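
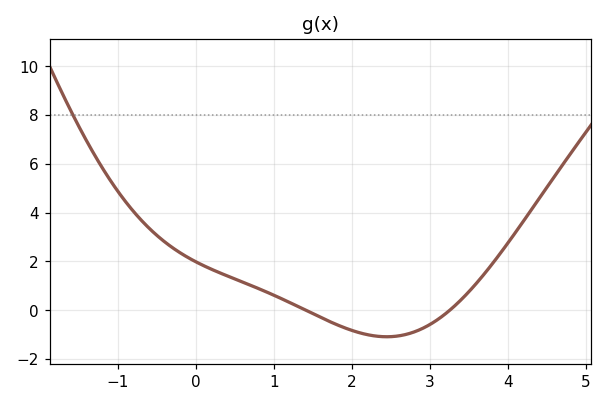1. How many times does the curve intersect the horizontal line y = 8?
1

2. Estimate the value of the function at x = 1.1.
0.47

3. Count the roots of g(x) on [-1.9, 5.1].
2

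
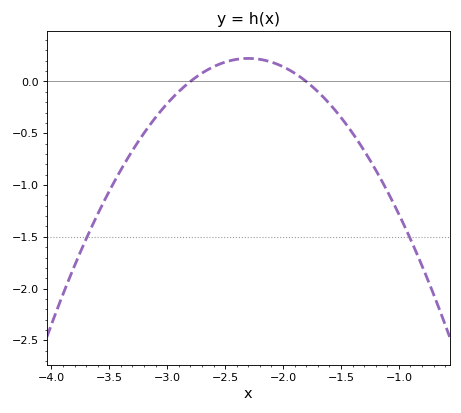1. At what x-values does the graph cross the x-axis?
-2.8, -1.8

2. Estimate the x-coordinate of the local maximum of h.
-2.3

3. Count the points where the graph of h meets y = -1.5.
2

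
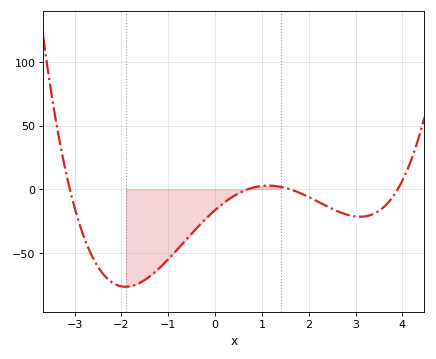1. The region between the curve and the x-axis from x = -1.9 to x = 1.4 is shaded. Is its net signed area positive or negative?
negative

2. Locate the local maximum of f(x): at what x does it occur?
1.14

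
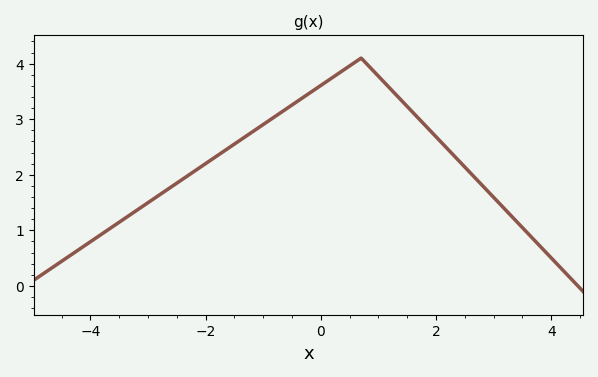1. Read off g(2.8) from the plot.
1.81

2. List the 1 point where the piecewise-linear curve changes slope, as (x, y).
(0.7, 4.1)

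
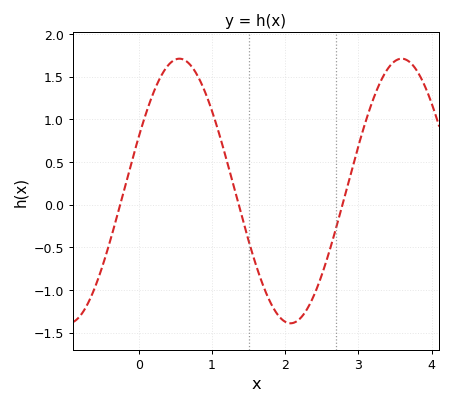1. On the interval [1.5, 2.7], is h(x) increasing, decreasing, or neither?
neither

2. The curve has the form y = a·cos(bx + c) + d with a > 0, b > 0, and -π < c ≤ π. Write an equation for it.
y = 1.55cos(2.07x - 1.15) + 0.16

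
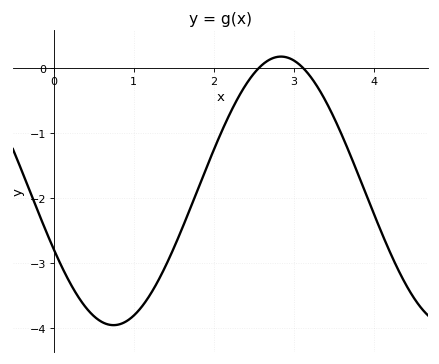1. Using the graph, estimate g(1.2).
-3.5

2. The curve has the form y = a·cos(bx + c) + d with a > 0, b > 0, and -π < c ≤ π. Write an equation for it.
y = 2.07cos(1.5x + 2) - 1.89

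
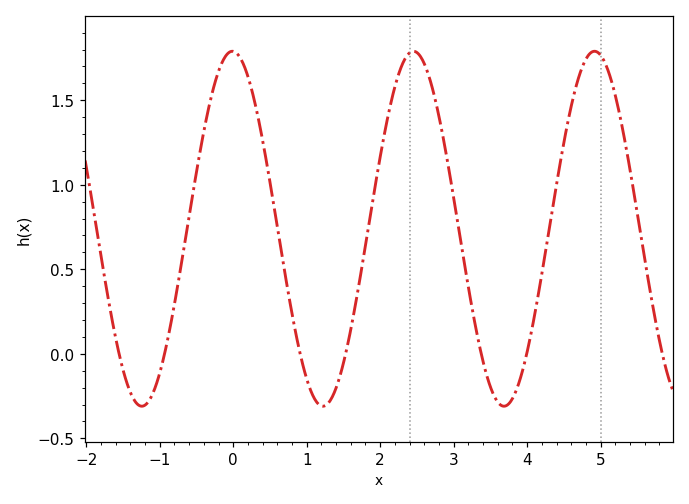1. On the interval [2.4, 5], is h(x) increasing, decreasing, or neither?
neither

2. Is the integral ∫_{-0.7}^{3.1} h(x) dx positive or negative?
positive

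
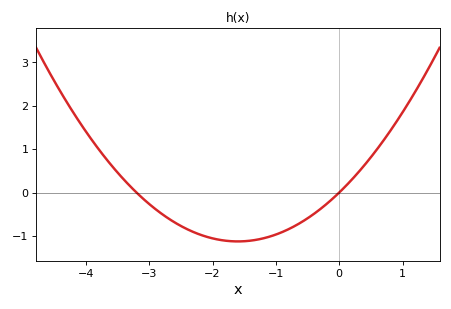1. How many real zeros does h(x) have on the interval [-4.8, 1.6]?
2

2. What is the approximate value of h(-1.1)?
-1.02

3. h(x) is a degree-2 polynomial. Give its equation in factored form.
y = 0.44(x + 3.2)(x - 0)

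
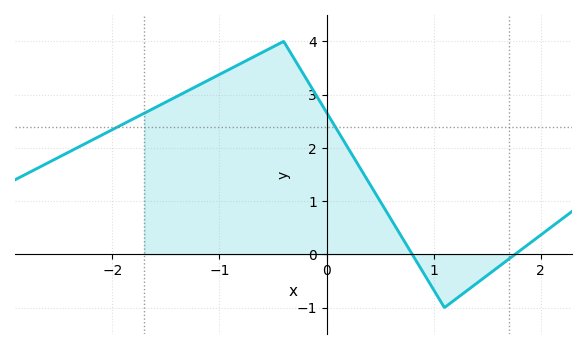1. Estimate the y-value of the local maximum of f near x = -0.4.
4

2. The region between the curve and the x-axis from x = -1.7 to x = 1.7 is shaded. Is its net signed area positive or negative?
positive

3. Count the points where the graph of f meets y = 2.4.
2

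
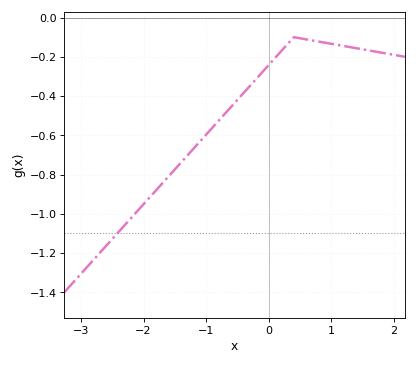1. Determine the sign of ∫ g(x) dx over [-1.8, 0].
negative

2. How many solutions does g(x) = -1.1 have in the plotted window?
1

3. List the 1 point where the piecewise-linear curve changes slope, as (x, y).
(0.4, -0.1)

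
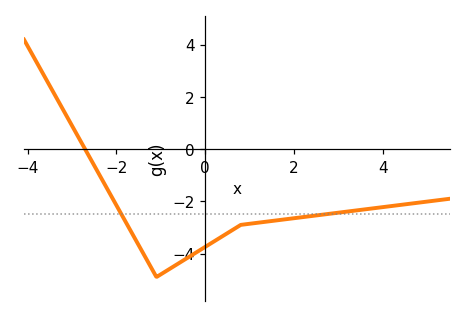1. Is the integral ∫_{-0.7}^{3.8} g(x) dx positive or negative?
negative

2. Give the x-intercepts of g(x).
-2.71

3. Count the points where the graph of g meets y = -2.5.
2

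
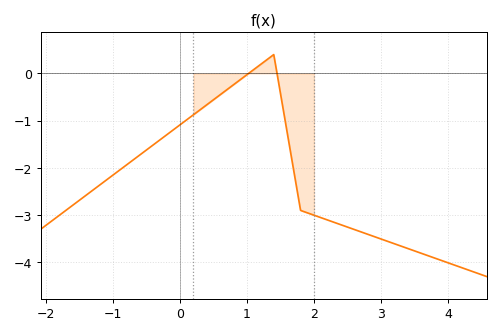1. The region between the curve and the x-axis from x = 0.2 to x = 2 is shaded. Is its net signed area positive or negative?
negative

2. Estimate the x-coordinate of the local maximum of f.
1.4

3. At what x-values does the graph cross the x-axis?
1.02, 1.45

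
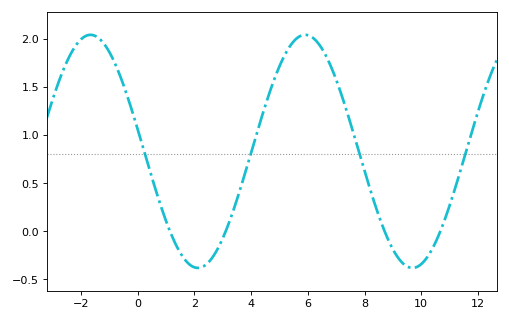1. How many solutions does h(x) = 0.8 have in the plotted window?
4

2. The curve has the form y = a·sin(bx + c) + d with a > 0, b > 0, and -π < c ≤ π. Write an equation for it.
y = 1.21sin(0.83x + 2.95) + 0.83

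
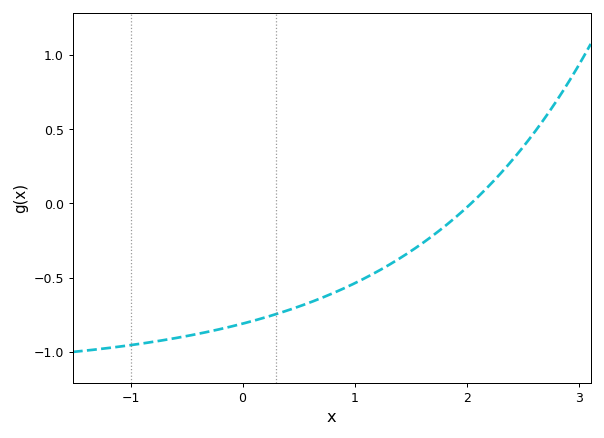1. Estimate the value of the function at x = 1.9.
-0.1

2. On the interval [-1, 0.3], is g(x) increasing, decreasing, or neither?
increasing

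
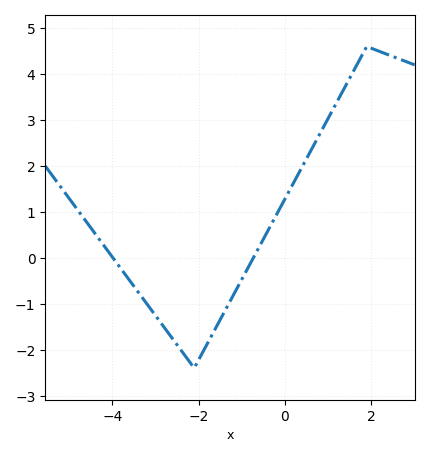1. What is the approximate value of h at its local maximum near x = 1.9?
4.6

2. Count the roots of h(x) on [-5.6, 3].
2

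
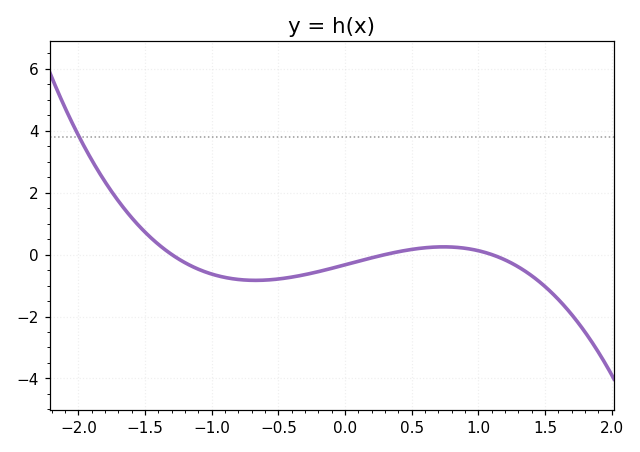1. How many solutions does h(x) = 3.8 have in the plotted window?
1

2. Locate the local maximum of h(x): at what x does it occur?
0.738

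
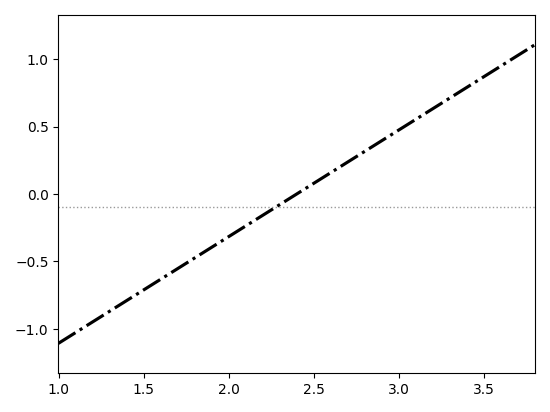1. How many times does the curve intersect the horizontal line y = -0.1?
1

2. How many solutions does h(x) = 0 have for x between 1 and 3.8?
1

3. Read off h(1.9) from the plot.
-0.395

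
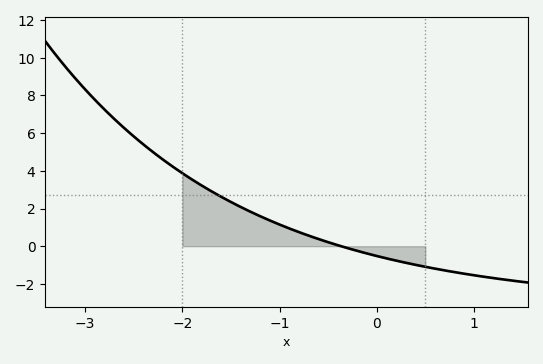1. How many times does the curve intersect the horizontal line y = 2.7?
1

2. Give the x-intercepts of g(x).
-0.367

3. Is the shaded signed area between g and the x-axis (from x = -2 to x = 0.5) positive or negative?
positive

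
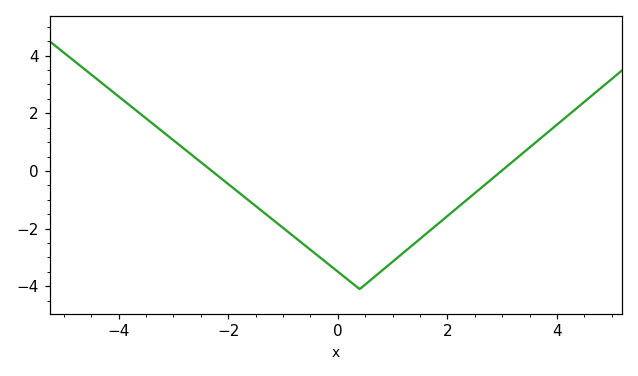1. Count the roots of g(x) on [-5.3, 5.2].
2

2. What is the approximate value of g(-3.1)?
1.2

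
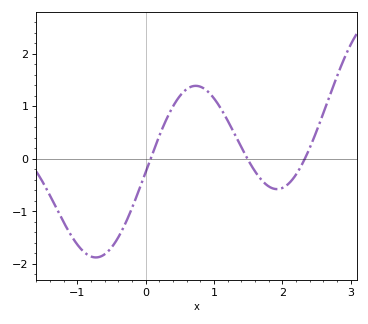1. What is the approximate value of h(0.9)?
1.29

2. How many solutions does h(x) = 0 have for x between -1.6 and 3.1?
3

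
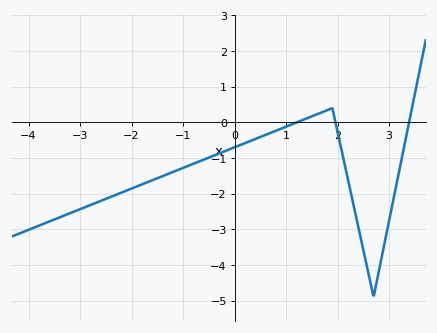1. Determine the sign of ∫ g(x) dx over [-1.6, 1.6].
negative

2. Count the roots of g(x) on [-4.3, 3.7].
3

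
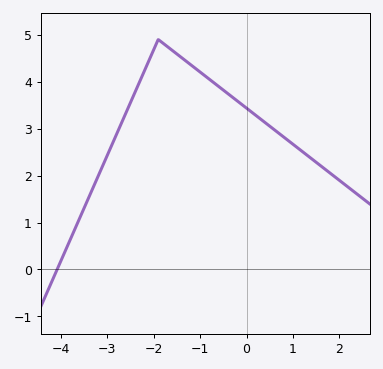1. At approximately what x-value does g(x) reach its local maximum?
-1.9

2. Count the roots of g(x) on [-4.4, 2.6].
1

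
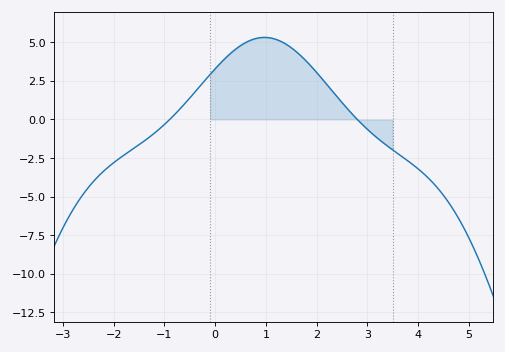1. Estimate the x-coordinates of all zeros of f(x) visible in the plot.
-0.8, 2.8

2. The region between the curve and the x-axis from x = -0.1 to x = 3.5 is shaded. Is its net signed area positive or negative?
positive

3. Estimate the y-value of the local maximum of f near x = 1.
5.4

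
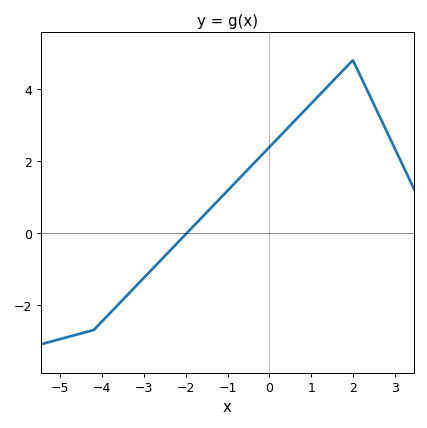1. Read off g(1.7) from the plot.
4.4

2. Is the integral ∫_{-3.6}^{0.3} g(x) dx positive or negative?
positive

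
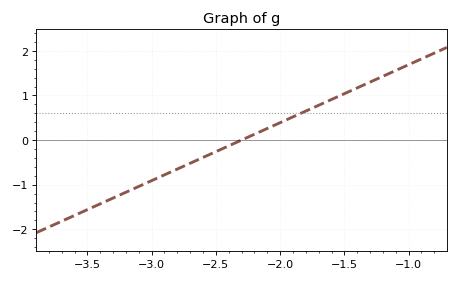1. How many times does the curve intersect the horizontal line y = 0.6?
1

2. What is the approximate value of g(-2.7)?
-0.5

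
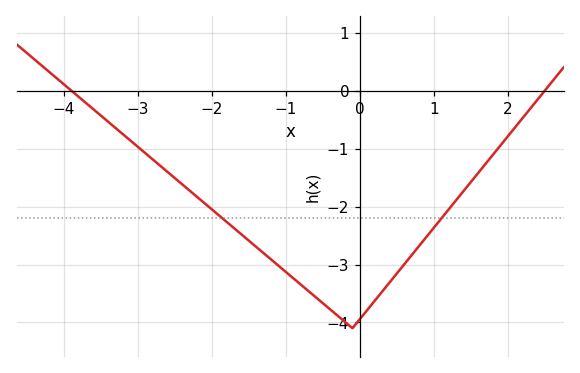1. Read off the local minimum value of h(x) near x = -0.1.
-4.1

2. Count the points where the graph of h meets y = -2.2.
2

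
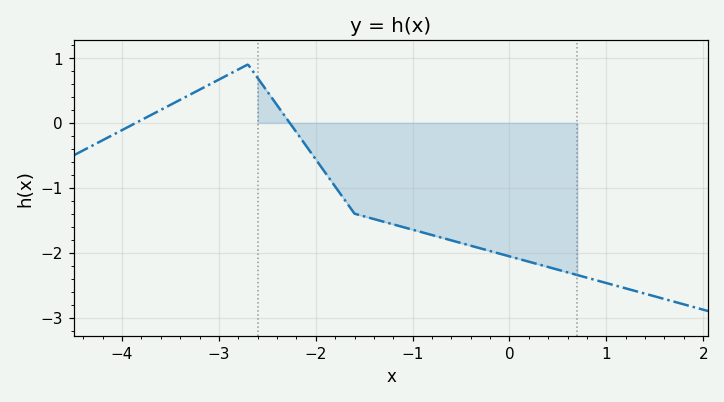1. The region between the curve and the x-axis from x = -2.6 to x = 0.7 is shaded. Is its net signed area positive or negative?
negative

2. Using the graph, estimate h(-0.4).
-1.9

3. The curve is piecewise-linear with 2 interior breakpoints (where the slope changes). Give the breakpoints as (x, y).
(-2.7, 0.9); (-1.6, -1.4)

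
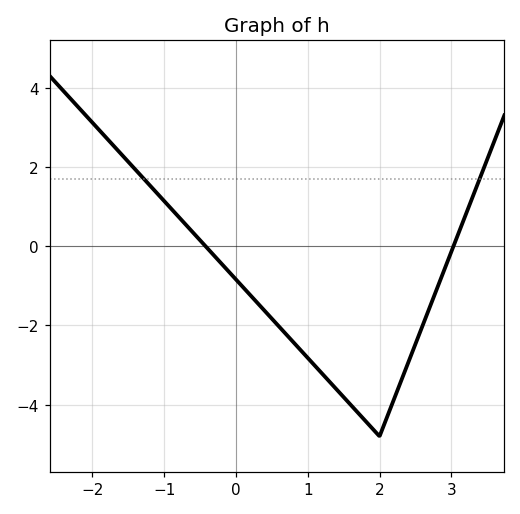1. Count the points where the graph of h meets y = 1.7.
2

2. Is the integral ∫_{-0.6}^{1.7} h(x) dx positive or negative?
negative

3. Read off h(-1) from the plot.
1.2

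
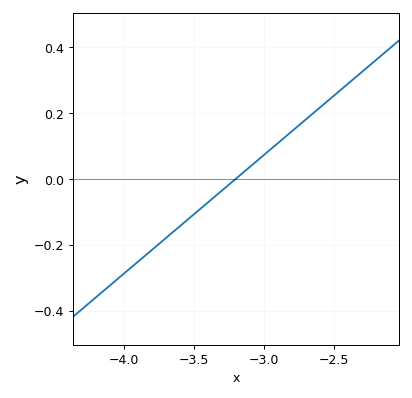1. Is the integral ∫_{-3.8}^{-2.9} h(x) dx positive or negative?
negative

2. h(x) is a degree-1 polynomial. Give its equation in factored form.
y = 0.36(x + 3.2)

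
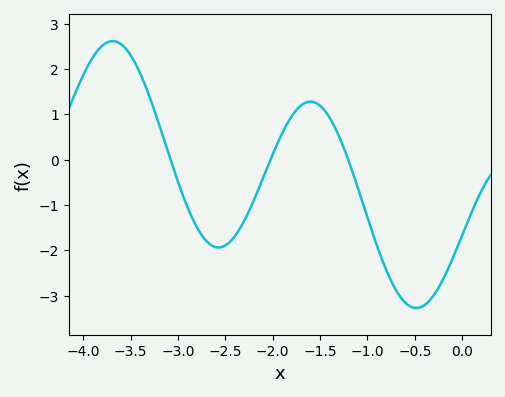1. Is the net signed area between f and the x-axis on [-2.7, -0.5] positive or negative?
negative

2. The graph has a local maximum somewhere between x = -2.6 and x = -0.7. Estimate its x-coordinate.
-1.6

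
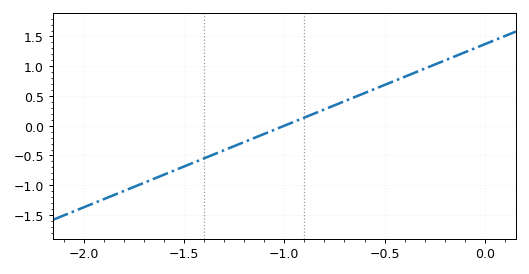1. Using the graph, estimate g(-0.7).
0.411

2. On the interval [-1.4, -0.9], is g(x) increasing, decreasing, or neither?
increasing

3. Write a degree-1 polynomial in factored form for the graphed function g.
y = 1.37(x + 1)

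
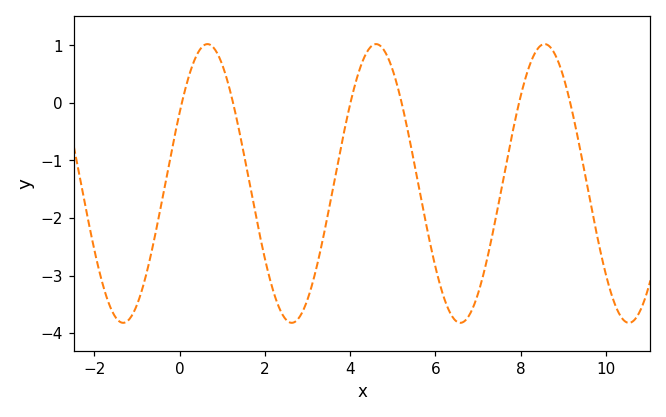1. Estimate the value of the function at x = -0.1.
-0.5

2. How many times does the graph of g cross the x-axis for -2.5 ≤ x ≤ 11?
6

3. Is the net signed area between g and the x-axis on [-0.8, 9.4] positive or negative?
negative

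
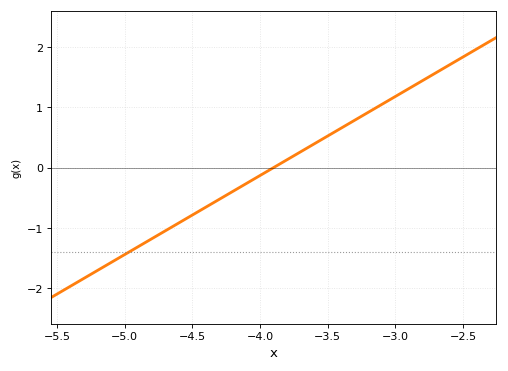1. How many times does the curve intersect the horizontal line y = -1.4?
1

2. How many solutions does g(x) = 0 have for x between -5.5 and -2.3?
1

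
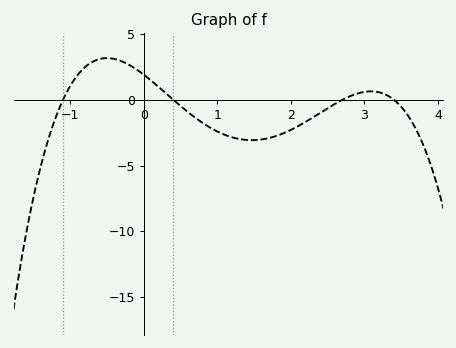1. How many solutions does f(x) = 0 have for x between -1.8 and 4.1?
4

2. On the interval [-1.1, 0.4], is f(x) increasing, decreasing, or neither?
neither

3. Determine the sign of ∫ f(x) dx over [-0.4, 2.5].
negative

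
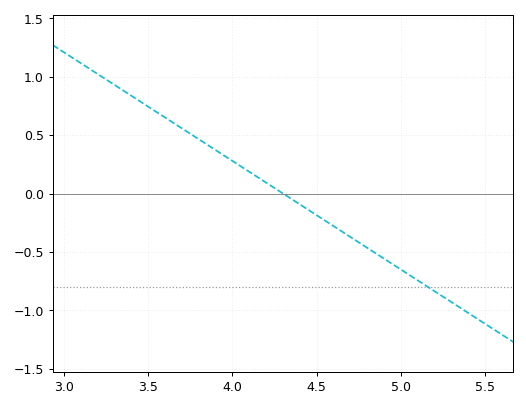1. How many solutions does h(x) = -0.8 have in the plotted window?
1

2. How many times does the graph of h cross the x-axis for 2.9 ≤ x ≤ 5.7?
1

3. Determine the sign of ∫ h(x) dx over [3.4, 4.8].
positive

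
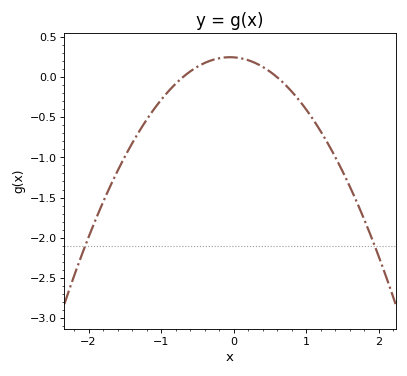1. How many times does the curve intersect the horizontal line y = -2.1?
2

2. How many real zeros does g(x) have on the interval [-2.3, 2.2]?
2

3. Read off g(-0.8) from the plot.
-0.1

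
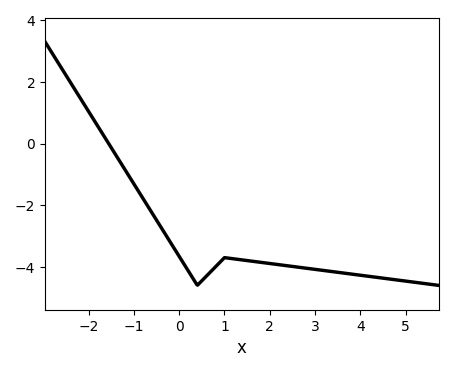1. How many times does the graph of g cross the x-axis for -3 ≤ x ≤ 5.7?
1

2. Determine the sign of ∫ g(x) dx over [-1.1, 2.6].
negative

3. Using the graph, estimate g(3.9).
-4.2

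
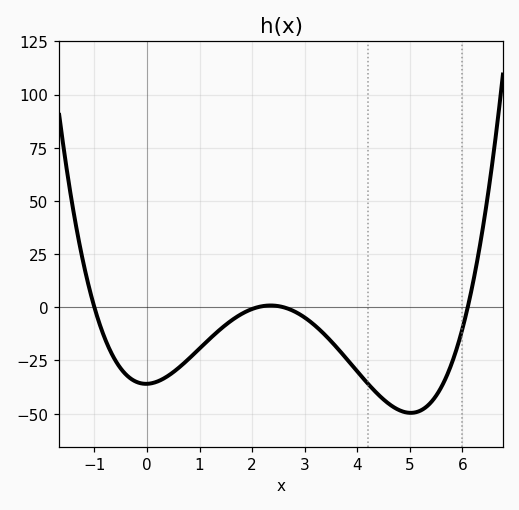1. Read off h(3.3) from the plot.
-10.9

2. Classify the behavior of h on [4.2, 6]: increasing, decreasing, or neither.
neither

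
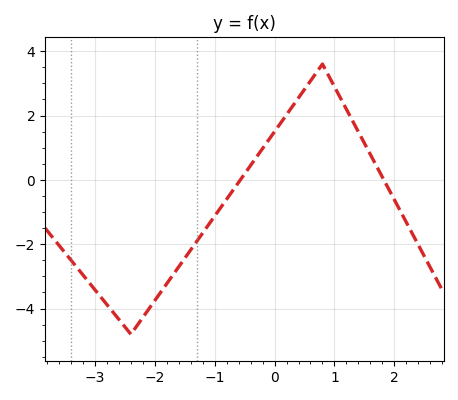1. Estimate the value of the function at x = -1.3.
-1.91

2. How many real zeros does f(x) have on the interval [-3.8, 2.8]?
2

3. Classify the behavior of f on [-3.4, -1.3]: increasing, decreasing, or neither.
neither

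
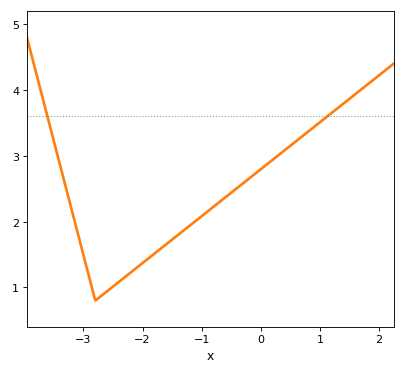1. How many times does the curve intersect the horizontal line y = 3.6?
2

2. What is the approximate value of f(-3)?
1.5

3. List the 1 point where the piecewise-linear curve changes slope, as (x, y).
(-2.8, 0.8)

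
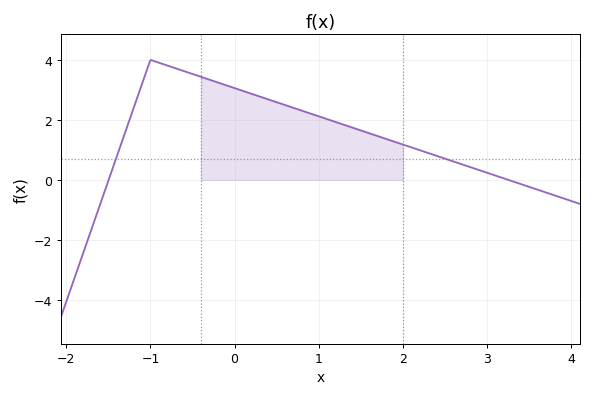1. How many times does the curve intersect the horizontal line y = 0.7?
2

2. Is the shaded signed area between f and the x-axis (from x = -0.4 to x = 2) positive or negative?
positive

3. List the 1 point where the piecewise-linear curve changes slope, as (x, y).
(-1, 4)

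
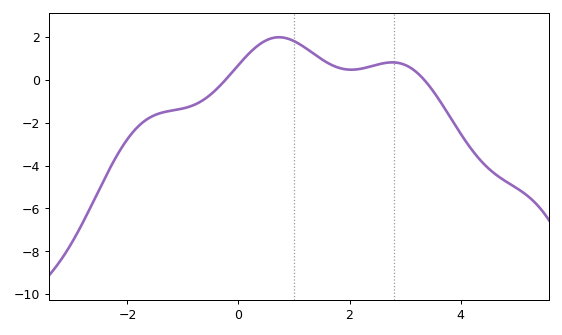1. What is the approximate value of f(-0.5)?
-0.6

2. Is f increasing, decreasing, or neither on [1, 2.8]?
neither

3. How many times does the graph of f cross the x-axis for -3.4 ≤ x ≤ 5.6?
2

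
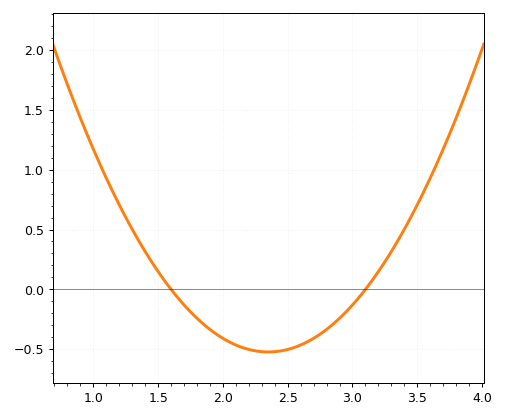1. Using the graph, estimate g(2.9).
-0.25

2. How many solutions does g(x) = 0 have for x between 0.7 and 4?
2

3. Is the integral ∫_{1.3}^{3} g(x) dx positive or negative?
negative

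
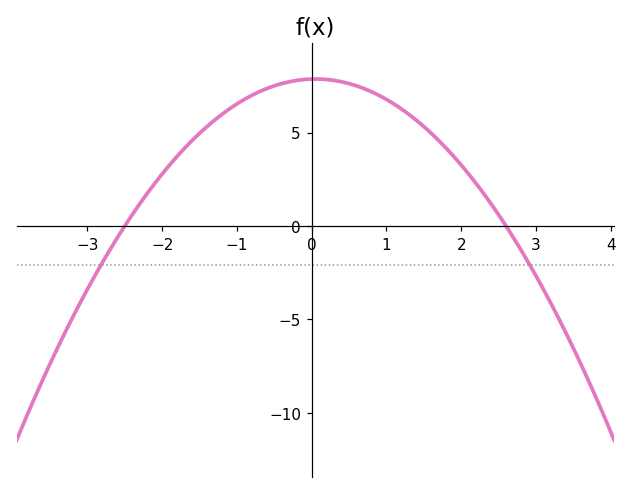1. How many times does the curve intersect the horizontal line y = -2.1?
2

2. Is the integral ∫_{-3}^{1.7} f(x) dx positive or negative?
positive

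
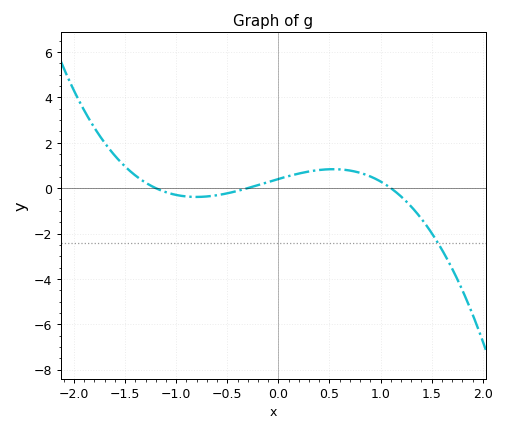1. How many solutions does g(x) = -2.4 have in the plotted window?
1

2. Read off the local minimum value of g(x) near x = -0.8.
-0.4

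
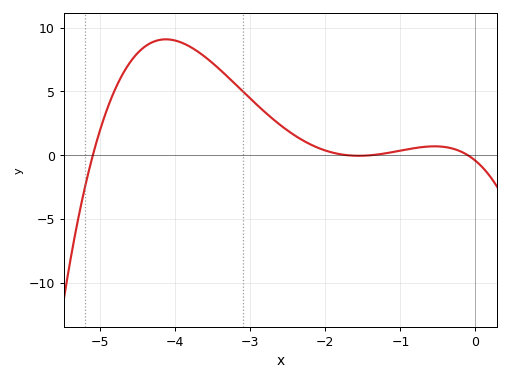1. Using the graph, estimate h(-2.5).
1.92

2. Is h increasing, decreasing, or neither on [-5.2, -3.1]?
neither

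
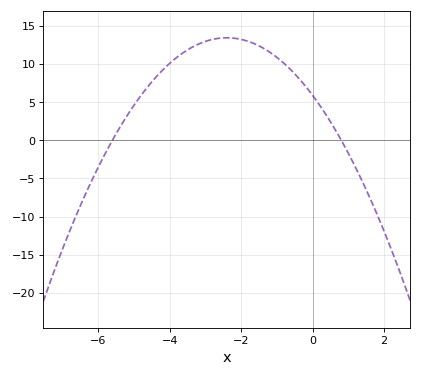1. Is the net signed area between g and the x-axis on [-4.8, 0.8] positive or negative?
positive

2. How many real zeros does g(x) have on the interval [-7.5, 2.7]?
2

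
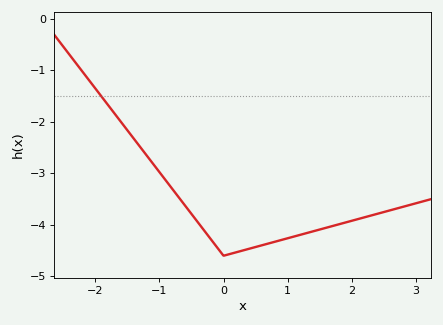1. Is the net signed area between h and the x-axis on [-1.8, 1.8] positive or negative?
negative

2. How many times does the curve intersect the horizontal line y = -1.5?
1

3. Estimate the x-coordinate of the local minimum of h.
0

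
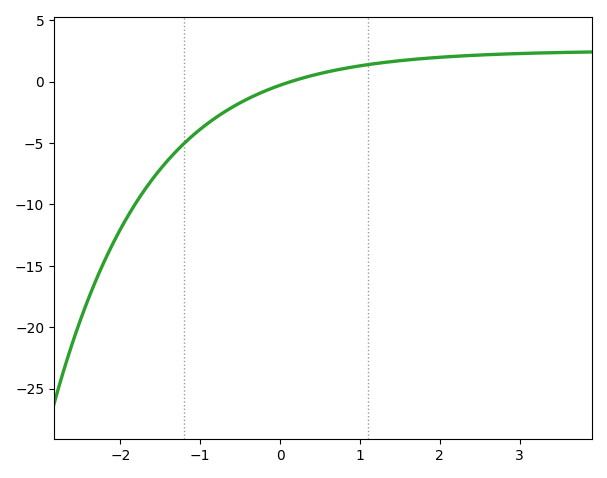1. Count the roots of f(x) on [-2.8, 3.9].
1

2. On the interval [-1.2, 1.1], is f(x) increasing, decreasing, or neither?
increasing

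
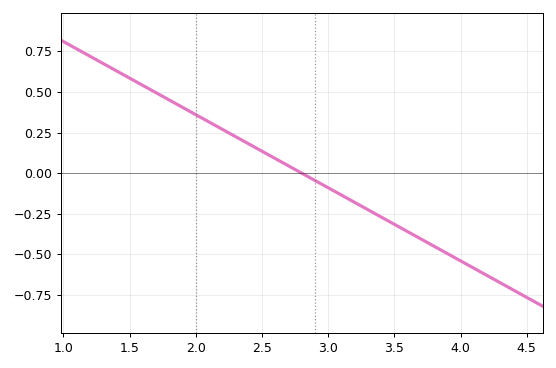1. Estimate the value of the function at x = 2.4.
0.18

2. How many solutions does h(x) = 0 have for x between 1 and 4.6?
1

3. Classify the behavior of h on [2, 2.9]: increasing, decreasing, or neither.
decreasing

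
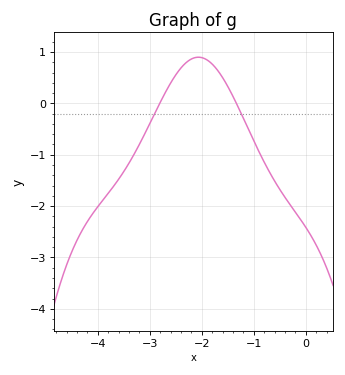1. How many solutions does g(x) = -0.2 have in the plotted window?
2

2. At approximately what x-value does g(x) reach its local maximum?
-2.1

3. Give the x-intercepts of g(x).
-2.8, -1.3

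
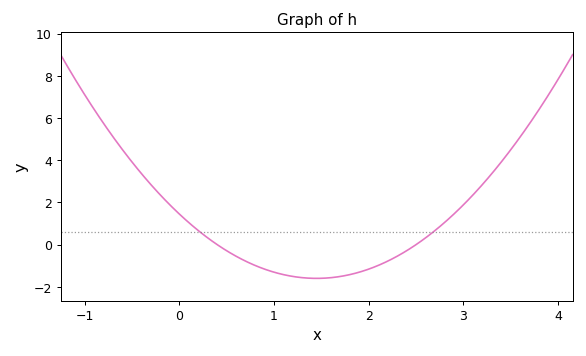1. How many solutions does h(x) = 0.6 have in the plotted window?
2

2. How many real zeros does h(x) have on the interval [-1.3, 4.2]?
2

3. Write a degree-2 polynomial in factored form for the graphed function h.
y = 1.45(x - 0.4)(x - 2.5)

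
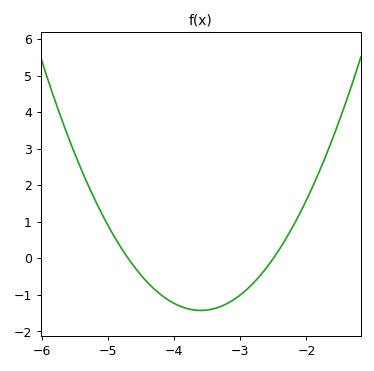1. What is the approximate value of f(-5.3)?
2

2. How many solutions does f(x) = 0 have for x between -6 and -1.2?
2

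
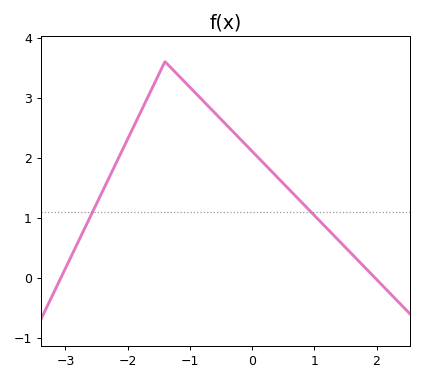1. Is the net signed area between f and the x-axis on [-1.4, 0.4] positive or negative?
positive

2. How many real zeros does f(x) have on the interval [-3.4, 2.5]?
2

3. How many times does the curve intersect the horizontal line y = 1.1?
2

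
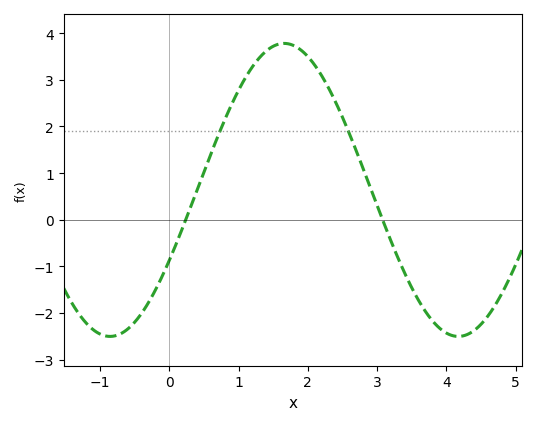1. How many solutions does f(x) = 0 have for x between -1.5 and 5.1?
2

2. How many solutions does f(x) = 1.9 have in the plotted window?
2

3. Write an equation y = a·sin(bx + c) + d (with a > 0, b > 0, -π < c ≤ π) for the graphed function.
y = 3.14sin(1.2x - 0.5) + 0.64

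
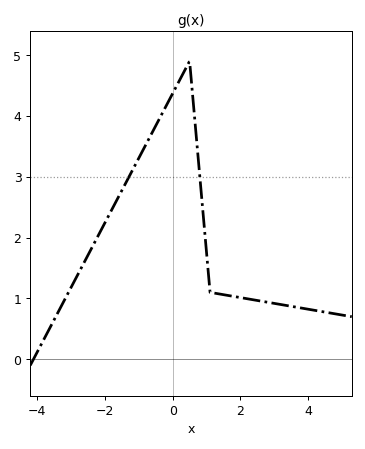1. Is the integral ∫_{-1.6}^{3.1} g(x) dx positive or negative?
positive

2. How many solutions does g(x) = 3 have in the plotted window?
2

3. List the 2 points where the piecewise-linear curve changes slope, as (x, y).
(0.5, 4.9); (1.1, 1.1)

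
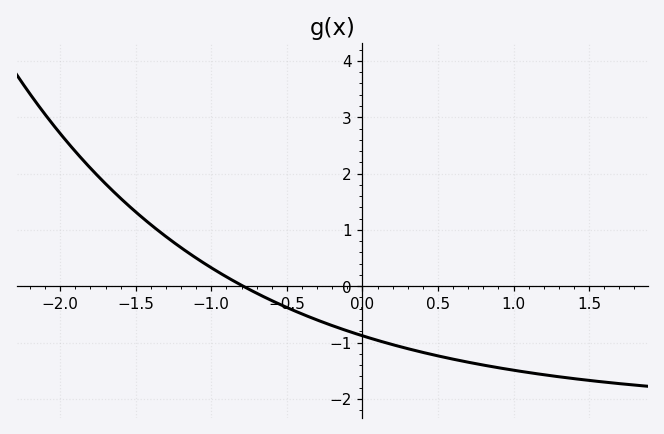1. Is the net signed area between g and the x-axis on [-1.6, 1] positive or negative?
negative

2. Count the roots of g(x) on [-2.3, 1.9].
1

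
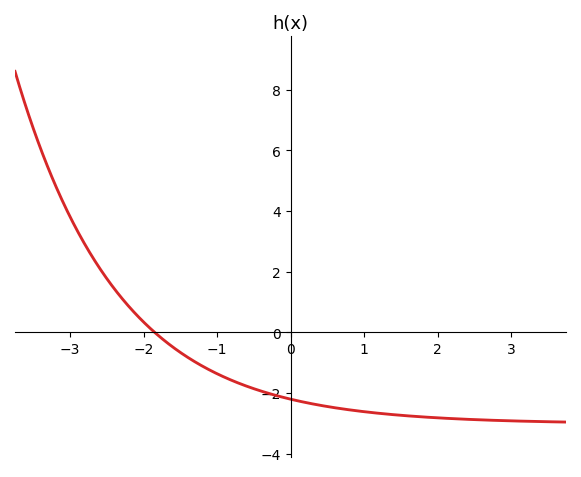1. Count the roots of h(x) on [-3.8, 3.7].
1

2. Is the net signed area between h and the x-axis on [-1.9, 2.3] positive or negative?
negative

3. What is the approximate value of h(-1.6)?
-0.4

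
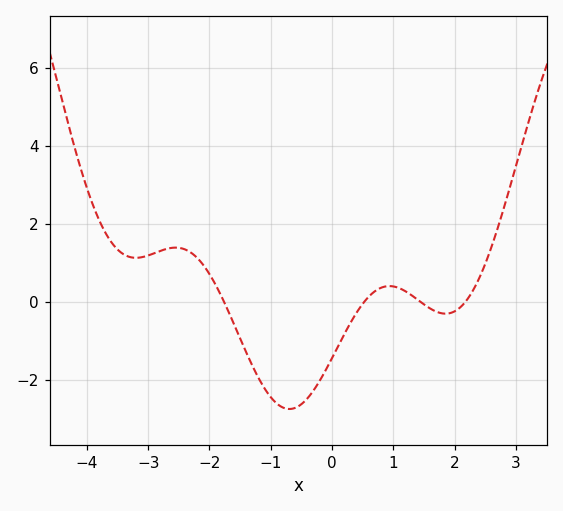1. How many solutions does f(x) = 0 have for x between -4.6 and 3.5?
4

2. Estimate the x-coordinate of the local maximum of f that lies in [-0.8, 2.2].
1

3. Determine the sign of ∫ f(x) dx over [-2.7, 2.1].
negative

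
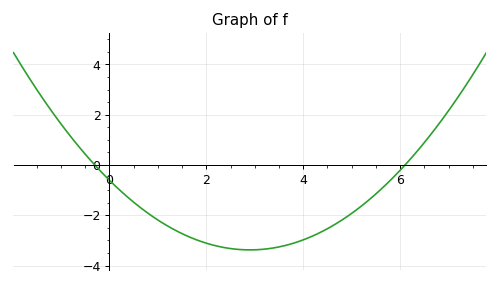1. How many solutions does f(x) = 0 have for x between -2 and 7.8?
2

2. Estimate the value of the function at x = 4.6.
-2.43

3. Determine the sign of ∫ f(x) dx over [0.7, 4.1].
negative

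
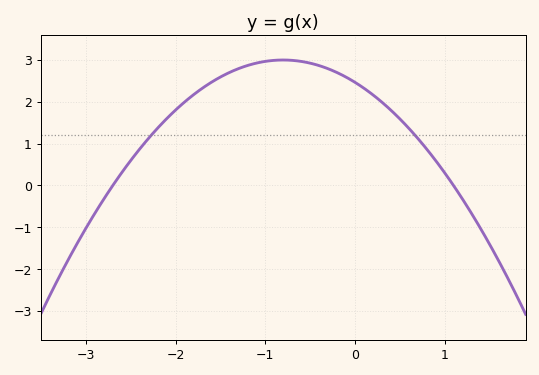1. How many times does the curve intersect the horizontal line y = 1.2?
2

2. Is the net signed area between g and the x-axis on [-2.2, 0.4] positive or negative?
positive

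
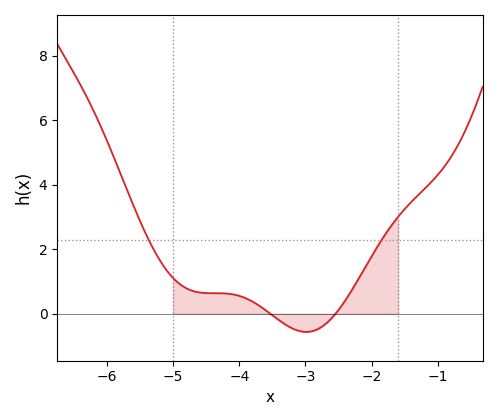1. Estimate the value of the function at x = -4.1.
0.6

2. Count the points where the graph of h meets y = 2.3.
2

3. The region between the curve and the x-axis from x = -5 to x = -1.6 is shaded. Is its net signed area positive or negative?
positive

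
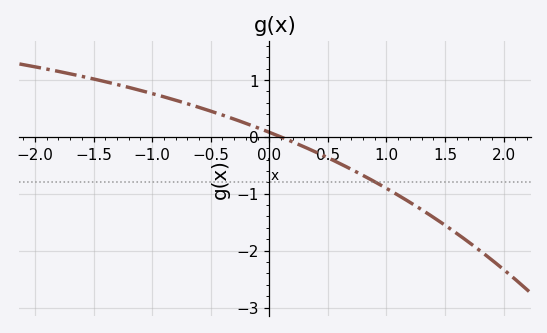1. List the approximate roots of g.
0.097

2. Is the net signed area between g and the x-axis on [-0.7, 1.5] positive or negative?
negative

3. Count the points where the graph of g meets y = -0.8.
1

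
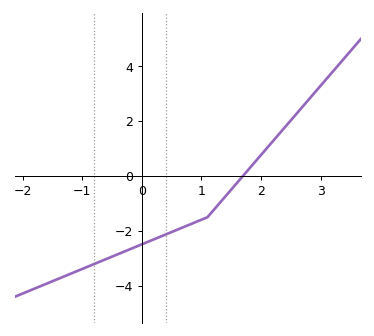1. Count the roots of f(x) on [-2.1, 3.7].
1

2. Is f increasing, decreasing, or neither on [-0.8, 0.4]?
increasing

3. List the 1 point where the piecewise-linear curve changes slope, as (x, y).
(1.1, -1.5)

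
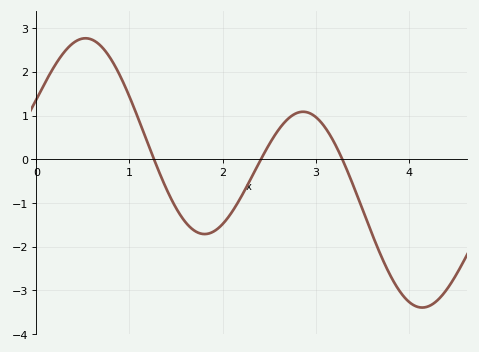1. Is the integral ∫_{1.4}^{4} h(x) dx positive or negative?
negative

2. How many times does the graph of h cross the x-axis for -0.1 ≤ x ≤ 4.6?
3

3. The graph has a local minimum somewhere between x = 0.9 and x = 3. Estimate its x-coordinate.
1.8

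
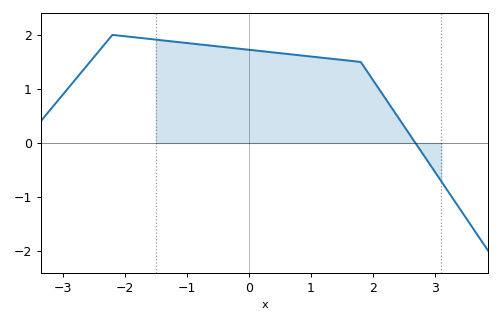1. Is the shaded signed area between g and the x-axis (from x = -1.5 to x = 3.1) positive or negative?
positive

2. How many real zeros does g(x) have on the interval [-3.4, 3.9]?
1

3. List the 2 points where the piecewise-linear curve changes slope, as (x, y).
(-2.2, 2); (1.8, 1.5)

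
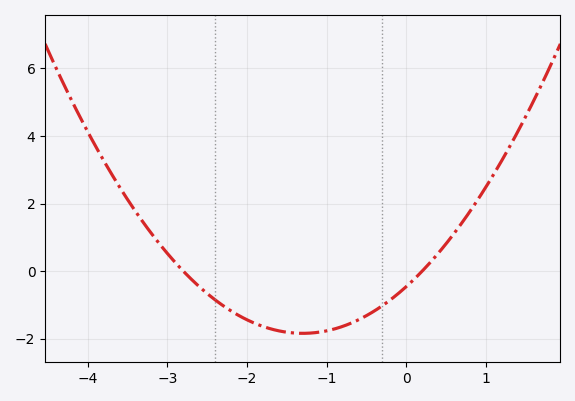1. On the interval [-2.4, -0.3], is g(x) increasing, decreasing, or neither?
neither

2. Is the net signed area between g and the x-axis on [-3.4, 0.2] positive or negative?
negative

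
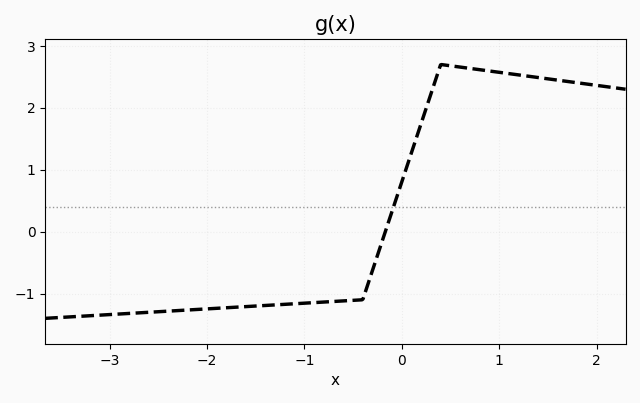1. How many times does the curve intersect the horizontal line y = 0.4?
1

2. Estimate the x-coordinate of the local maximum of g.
0.401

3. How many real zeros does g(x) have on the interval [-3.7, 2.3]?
1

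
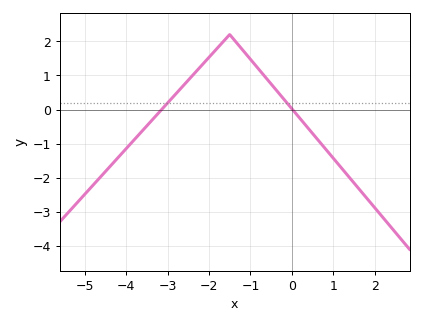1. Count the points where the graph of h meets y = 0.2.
2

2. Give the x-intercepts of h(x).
-3.2, 0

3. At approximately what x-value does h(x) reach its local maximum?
-1.6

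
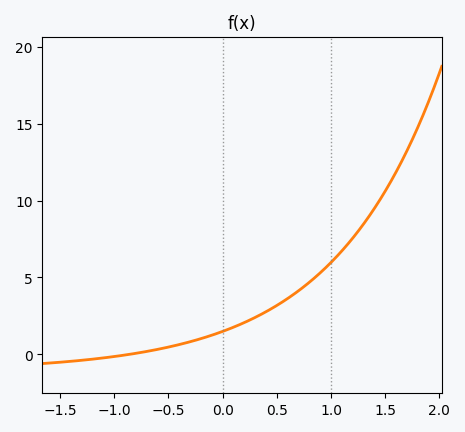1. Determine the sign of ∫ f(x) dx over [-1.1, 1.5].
positive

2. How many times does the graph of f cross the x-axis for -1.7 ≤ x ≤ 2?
1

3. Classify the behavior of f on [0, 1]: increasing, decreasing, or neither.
increasing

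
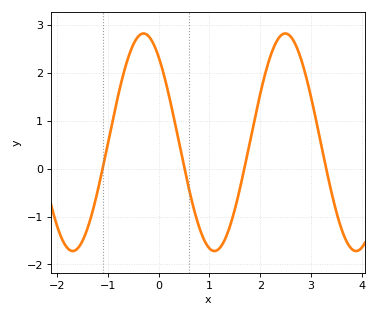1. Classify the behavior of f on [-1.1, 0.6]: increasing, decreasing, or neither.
neither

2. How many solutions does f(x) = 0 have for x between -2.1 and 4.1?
4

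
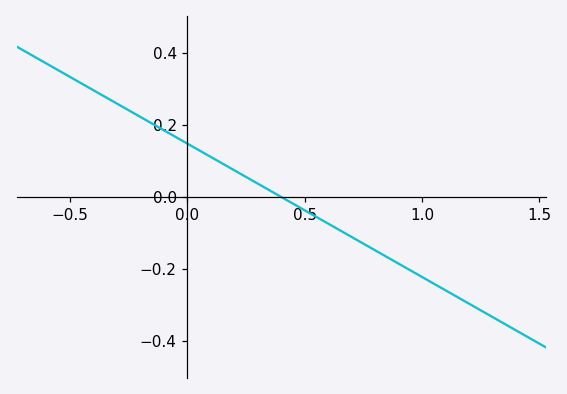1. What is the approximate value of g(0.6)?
-0.074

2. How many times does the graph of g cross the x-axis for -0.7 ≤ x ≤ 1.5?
1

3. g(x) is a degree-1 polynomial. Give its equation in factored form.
y = -0.37(x - 0.4)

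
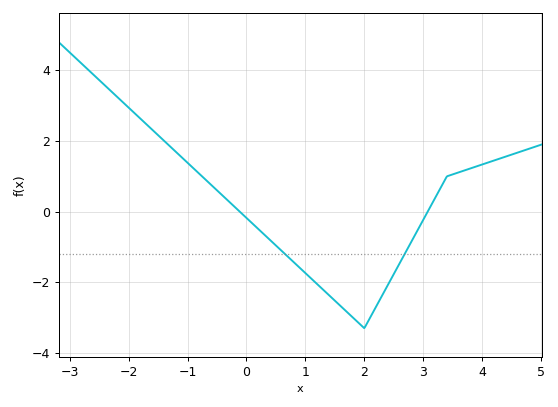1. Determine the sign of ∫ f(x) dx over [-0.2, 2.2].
negative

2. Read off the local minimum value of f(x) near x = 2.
-3.3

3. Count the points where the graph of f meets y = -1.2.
2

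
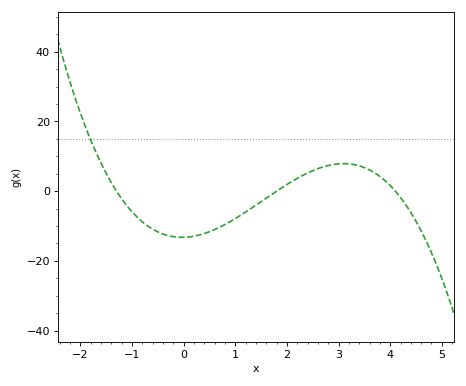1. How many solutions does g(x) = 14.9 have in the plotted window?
1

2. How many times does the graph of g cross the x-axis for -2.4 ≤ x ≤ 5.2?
3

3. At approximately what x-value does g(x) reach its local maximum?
3.1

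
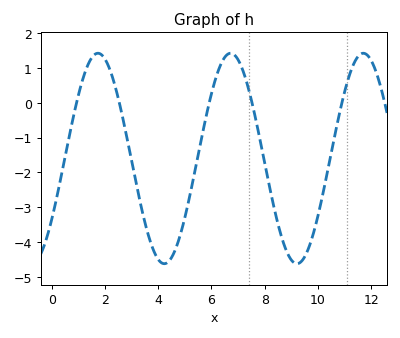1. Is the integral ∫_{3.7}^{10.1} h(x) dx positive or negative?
negative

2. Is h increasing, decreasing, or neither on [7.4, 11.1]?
neither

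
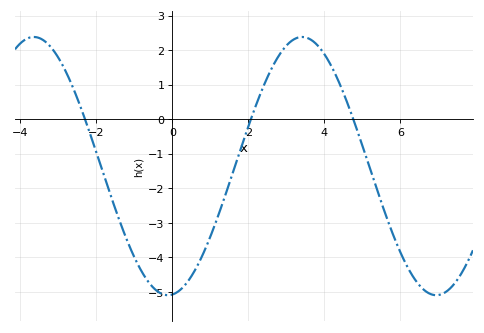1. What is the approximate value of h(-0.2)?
-5.09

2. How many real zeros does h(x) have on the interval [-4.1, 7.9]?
3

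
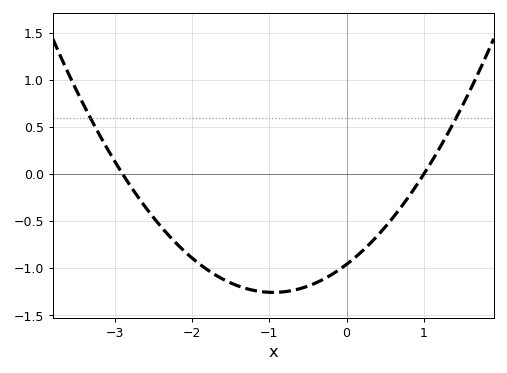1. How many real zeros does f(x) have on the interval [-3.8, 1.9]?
2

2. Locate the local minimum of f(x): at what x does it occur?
-0.9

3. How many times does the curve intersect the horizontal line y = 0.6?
2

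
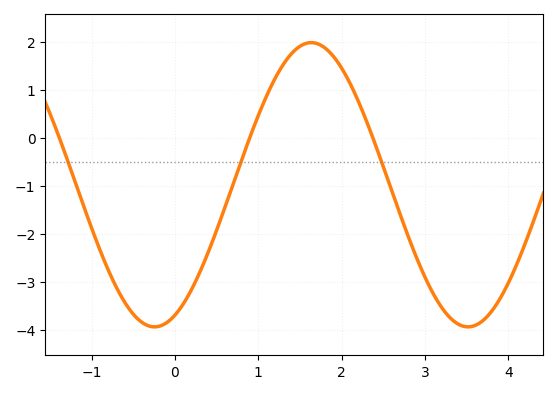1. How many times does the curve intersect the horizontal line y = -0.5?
3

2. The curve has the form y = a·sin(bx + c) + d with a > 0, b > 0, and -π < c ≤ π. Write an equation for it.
y = 2.96sin(1.67x - 1.16) - 0.98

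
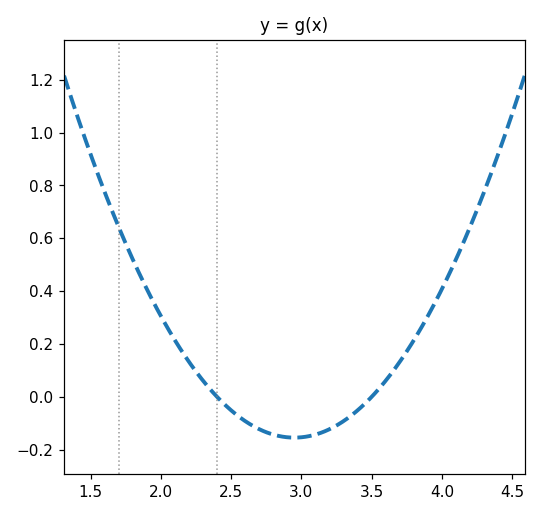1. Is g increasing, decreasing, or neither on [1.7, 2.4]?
decreasing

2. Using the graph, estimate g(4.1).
0.52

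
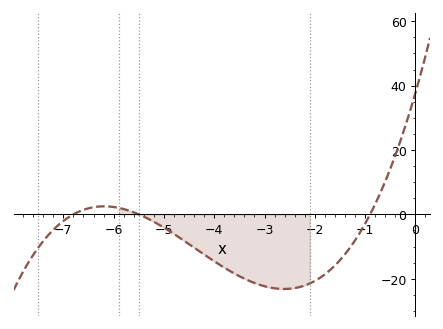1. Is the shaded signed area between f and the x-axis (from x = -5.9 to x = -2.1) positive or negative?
negative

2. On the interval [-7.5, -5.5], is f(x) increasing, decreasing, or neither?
neither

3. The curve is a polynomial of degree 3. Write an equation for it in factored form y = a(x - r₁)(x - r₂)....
y = 1.12(x + 6.8)(x + 5.5)(x + 0.9)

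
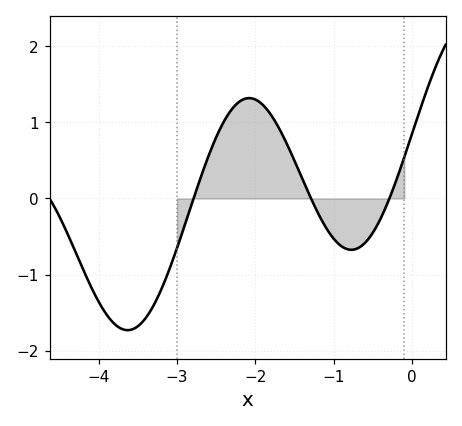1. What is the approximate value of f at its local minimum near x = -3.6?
-1.73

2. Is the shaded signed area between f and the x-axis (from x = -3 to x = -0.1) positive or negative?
positive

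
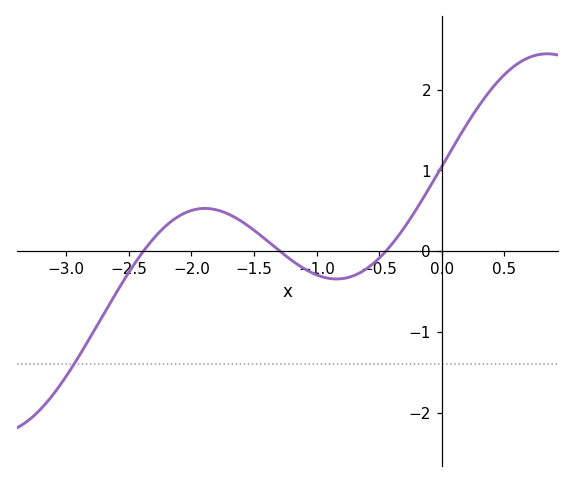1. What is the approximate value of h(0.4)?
2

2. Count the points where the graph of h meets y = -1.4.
1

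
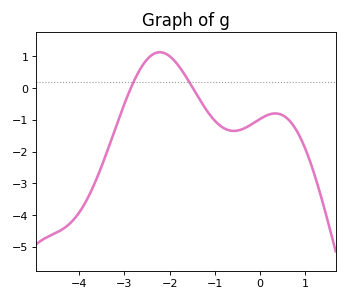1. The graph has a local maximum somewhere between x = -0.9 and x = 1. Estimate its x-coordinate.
0.3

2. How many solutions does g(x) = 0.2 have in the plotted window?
2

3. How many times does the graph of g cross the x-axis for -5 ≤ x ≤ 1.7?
2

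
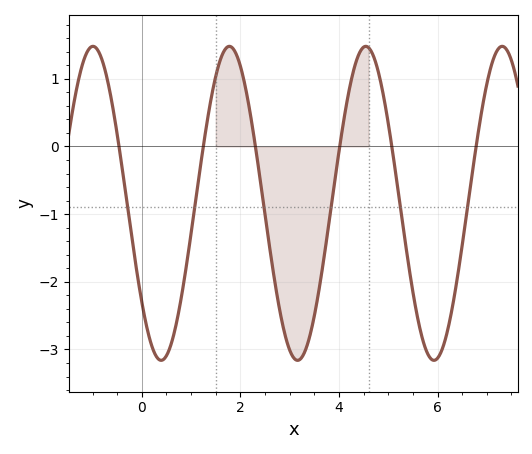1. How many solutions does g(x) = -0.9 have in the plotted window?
6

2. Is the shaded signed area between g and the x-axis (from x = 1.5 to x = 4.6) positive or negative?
negative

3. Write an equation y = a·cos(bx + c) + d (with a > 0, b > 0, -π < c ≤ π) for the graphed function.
y = 2.32cos(2.27x + 2.25) - 0.84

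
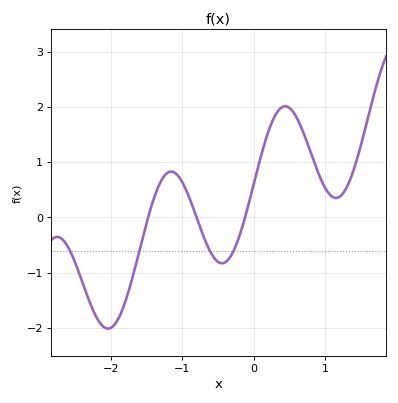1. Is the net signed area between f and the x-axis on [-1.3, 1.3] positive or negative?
positive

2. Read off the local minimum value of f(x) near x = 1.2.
0.353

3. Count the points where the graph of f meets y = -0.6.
4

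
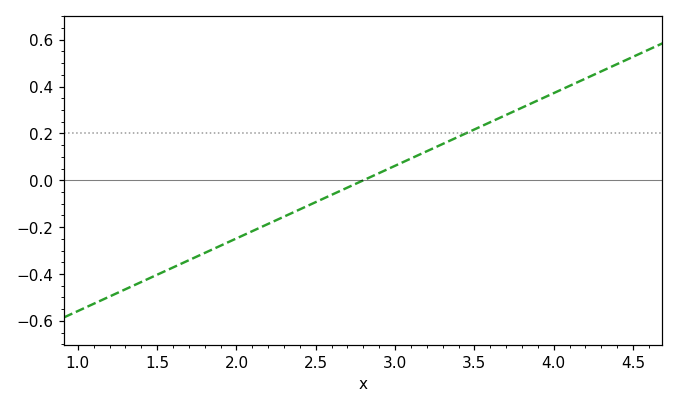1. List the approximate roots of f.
2.8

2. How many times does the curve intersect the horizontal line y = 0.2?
1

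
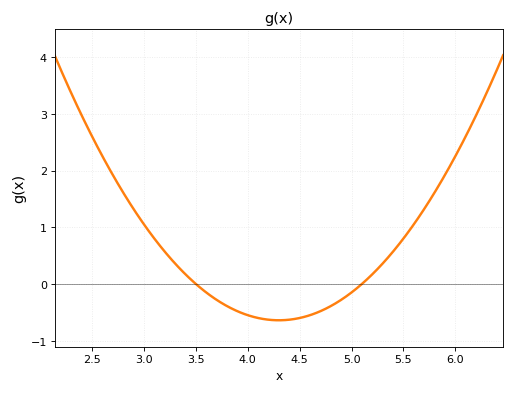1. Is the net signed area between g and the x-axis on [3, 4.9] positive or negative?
negative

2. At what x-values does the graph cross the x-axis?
3.5, 5.1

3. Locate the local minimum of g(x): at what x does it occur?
4.3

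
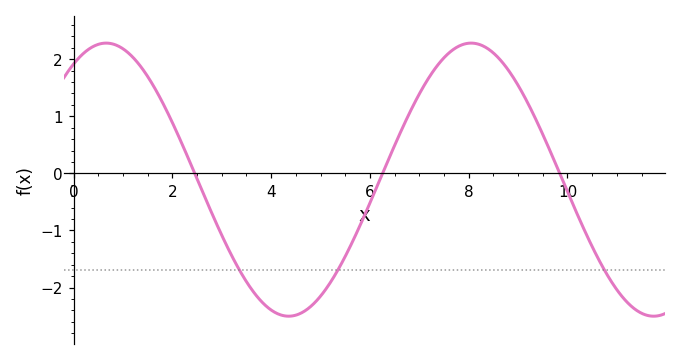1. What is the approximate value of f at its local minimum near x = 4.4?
-2.5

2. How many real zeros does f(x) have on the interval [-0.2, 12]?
3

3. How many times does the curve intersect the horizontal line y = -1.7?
3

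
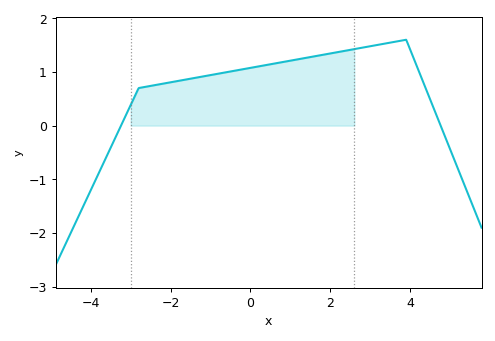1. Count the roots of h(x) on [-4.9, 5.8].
2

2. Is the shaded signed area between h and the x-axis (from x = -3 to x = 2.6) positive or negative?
positive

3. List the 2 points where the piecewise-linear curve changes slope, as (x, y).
(-2.8, 0.7); (3.9, 1.6)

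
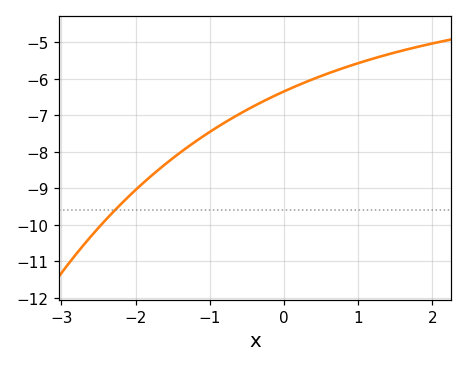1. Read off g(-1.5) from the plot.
-8.2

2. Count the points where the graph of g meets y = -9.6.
1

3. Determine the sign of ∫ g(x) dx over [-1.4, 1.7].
negative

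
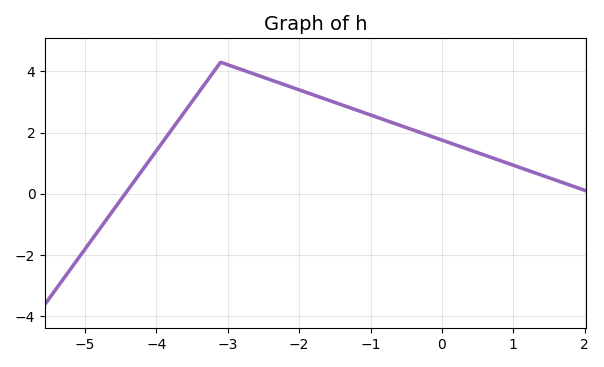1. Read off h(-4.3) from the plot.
0.444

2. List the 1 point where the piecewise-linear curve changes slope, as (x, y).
(-3.1, 4.3)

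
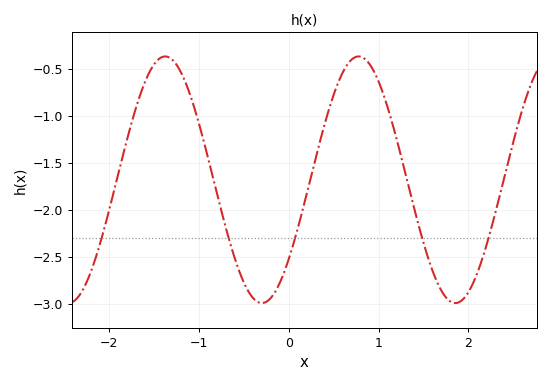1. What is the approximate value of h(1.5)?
-2.35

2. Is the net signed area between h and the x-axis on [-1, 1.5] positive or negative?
negative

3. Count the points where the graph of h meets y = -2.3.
5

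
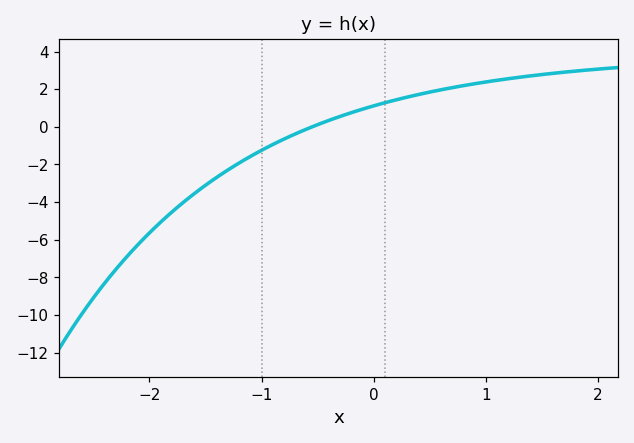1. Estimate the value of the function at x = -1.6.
-3.6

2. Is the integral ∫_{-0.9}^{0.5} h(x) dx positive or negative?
positive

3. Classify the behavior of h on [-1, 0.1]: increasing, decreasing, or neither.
increasing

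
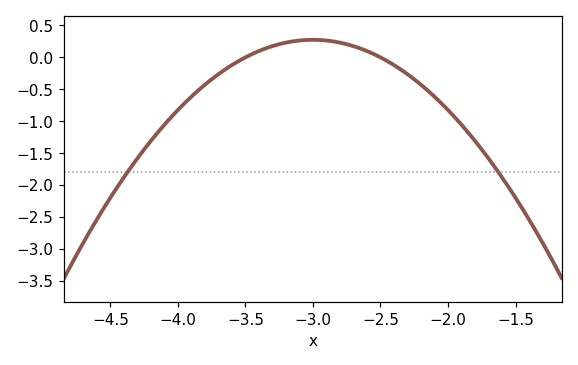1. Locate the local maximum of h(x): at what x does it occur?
-3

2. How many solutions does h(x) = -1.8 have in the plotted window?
2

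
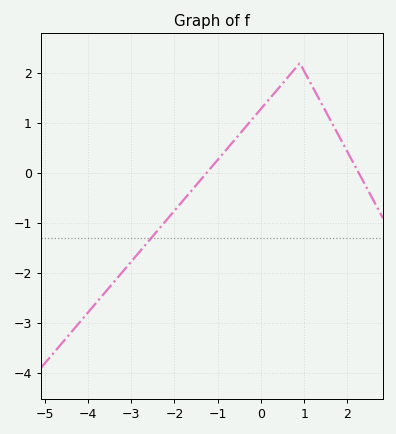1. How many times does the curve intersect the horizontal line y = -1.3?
1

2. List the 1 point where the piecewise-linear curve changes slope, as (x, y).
(0.9, 2.2)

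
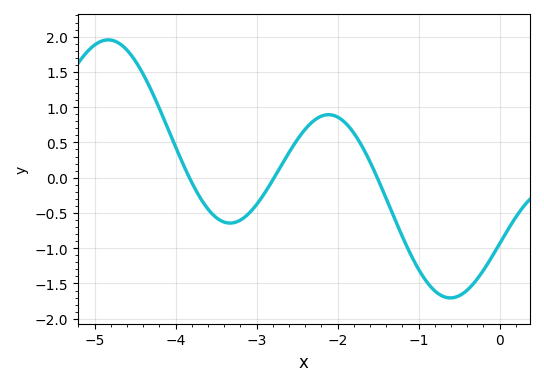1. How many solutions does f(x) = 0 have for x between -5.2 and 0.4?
3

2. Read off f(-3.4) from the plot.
-0.65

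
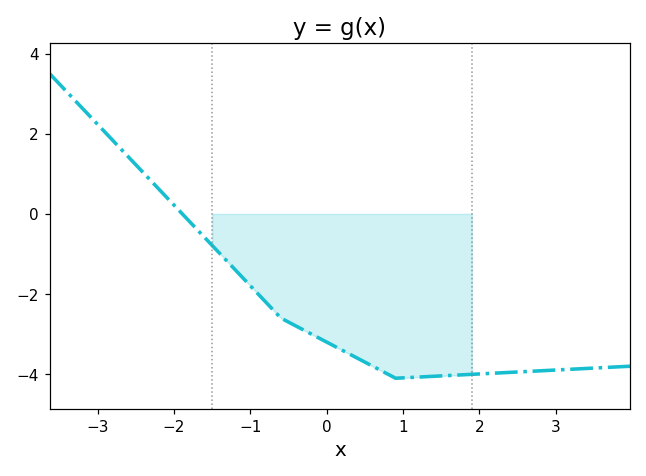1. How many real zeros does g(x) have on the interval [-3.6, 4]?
1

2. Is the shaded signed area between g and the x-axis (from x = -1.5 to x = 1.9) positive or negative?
negative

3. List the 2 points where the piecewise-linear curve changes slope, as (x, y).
(-0.6, -2.6); (0.9, -4.1)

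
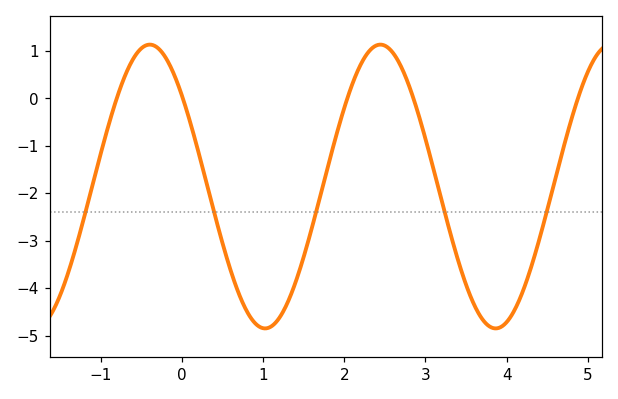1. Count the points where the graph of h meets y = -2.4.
5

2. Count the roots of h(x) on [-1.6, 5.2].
5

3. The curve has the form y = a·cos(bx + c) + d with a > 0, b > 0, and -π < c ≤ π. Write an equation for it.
y = 2.99cos(2.21x + 0.882) - 1.86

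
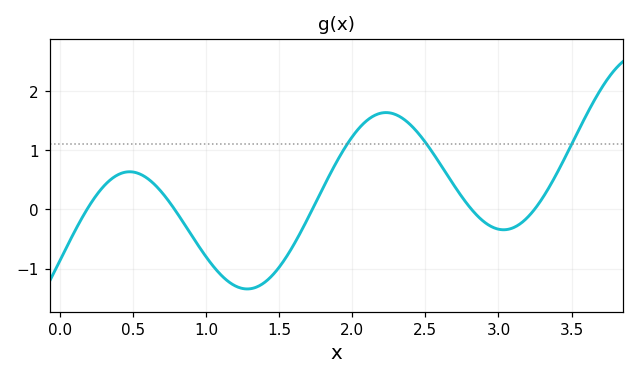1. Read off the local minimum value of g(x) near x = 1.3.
-1.35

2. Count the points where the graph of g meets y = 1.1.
3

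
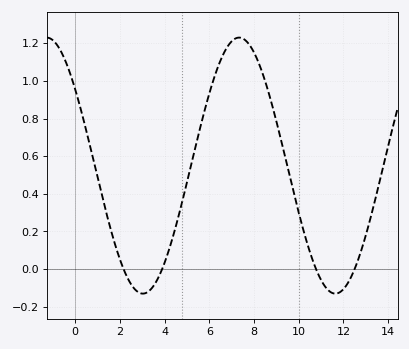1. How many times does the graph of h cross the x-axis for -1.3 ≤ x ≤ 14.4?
4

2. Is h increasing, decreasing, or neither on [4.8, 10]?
neither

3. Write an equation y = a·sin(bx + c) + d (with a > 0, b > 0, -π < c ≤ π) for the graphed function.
y = 0.68sin(0.73x + 2.5) + 0.55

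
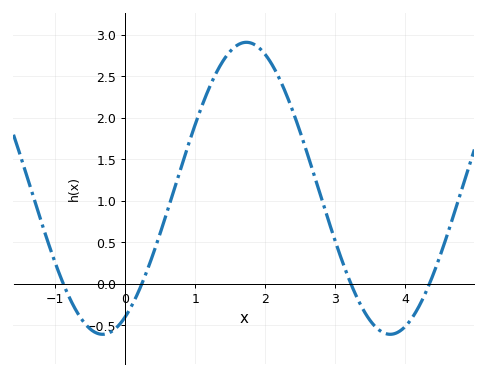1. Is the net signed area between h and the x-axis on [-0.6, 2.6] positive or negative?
positive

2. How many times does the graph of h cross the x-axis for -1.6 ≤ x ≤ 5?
4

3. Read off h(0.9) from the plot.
1.65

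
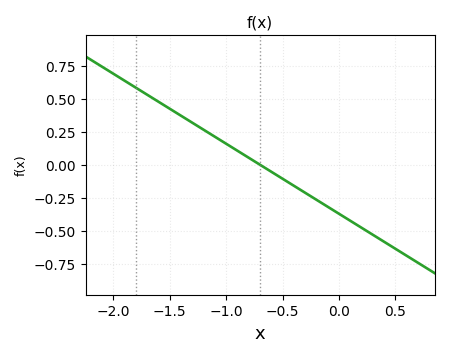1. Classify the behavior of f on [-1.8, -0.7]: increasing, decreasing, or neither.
decreasing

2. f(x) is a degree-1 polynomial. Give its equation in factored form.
y = -0.53(x + 0.7)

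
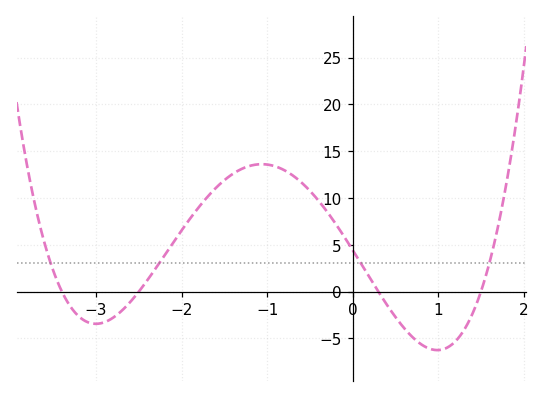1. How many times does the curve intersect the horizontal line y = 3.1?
4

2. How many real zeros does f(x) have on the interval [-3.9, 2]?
4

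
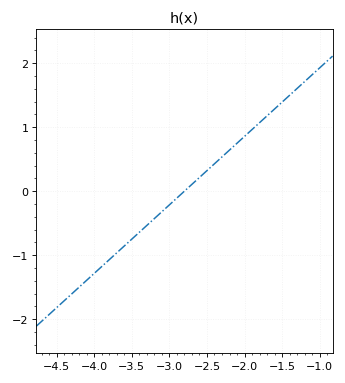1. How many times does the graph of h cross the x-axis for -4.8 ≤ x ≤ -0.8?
1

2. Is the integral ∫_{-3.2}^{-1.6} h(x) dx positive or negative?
positive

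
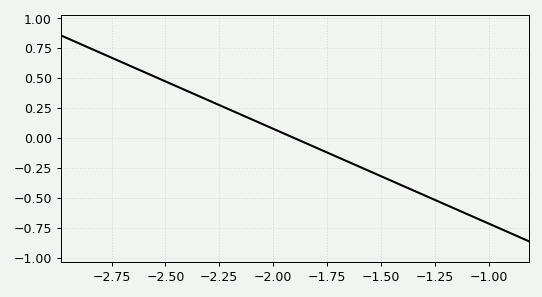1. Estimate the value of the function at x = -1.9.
0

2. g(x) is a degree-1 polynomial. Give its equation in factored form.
y = -0.79(x + 1.9)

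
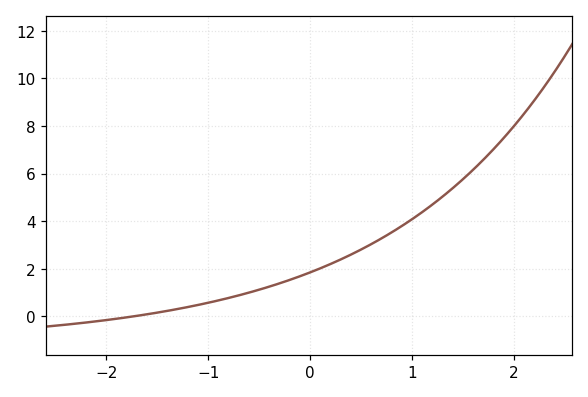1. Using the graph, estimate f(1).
4.08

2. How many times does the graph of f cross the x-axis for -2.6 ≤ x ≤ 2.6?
1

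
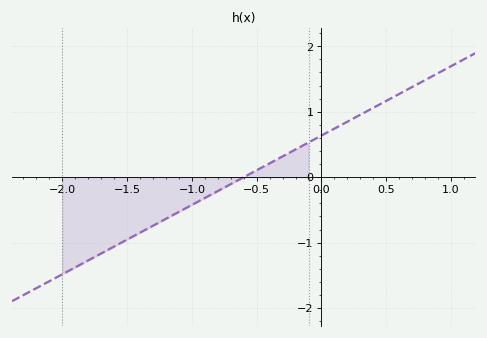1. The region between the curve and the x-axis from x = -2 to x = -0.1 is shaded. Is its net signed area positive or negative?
negative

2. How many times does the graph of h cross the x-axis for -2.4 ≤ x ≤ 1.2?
1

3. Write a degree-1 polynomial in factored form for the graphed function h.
y = 1.06(x + 0.6)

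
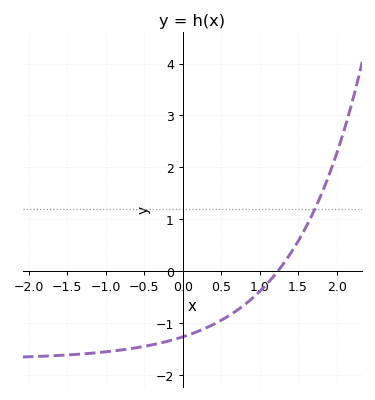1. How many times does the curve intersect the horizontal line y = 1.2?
1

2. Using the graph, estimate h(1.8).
1.47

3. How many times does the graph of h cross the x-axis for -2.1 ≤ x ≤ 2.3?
1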